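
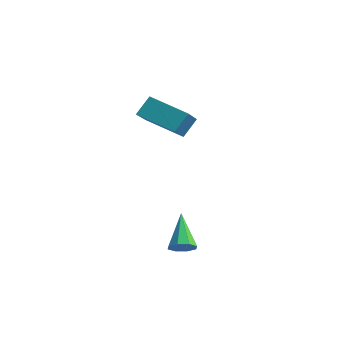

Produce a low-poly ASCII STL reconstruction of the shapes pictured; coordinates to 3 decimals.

solid 
facet normal -0.579 0.659 -0.480
outer loop
vertex -3.465 -0.264 2.944
vertex -1.999 0.528 2.263
vertex -3.506 -0.911 2.105
endloop
endfacet
facet normal -0.814 -0.440 0.379
outer loop
vertex -2.261 -2.328 3.137
vertex -3.465 -0.264 2.944
vertex -3.506 -0.911 2.105
endloop
endfacet
facet normal -0.579 0.659 -0.481
outer loop
vertex -3.506 -0.911 2.105
vertex -1.999 0.528 2.263
vertex -2.039 -0.119 1.424
endloop
endfacet
facet normal -0.038 -0.610 -0.792
outer loop
vertex -2.039 -0.119 1.424
vertex -2.261 -2.328 3.137
vertex -3.506 -0.911 2.105
endloop
endfacet
facet normal 0.038 0.610 0.792
outer loop
vertex -3.465 -0.264 2.944
vertex -0.754 -0.889 3.295
vertex -1.999 0.528 2.263
endloop
endfacet
facet normal -0.815 -0.440 0.378
outer loop
vertex -2.221 -1.681 3.976
vertex -3.465 -0.264 2.944
vertex -2.261 -2.328 3.137
endloop
endfacet
facet normal 0.038 0.610 0.792
outer loop
vertex -2.221 -1.681 3.976
vertex -0.754 -0.889 3.295
vertex -3.465 -0.264 2.944
endloop
endfacet
facet normal 0.814 0.440 -0.378
outer loop
vertex -1.999 0.528 2.263
vertex -0.754 -0.889 3.295
vertex -2.039 -0.119 1.424
endloop
endfacet
facet normal -0.038 -0.610 -0.792
outer loop
vertex -0.795 -1.536 2.456
vertex -2.261 -2.328 3.137
vertex -2.039 -0.119 1.424
endloop
endfacet
facet normal 0.815 0.439 -0.379
outer loop
vertex -2.039 -0.119 1.424
vertex -0.754 -0.889 3.295
vertex -0.795 -1.536 2.456
endloop
endfacet
facet normal 0.579 -0.659 0.480
outer loop
vertex -0.795 -1.536 2.456
vertex -2.221 -1.681 3.976
vertex -2.261 -2.328 3.137
endloop
endfacet
facet normal 0.579 -0.659 0.480
outer loop
vertex -0.754 -0.889 3.295
vertex -2.221 -1.681 3.976
vertex -0.795 -1.536 2.456
endloop
endfacet
facet normal 0.570 -0.416 -0.709
outer loop
vertex 3.023 -3.456 -1.821
vertex 2.589 -3.814 -1.96
vertex 2.757 -3.287 -2.134
endloop
endfacet
facet normal 0.371 0.912 0.177
outer loop
vertex 3.023 -3.456 -1.821
vertex 2.757 -3.287 -2.134
vertex 1.591 -3.086 -0.72
endloop
endfacet
facet normal 0.570 -0.416 -0.708
outer loop
vertex 2.757 -3.287 -2.134
vertex 2.589 -3.814 -1.96
vertex 2.393 -3.427 -2.345
endloop
endfacet
facet normal -0.192 0.937 -0.291
outer loop
vertex 2.757 -3.287 -2.134
vertex 2.393 -3.427 -2.345
vertex 1.591 -3.086 -0.72
endloop
endfacet
facet normal 0.569 -0.417 -0.709
outer loop
vertex 2.393 -3.427 -2.345
vertex 2.589 -3.814 -1.96
vertex 2.143 -3.794 -2.33
endloop
endfacet
facet normal -0.740 0.485 -0.467
outer loop
vertex 2.393 -3.427 -2.345
vertex 2.143 -3.794 -2.33
vertex 1.591 -3.086 -0.72
endloop
endfacet
facet normal 0.570 -0.414 -0.709
outer loop
vertex 2.143 -3.794 -2.33
vertex 2.589 -3.814 -1.96
vertex 2.155 -4.173 -2.099
endloop
endfacet
facet normal -0.952 -0.181 -0.247
outer loop
vertex 2.143 -3.794 -2.33
vertex 2.155 -4.173 -2.099
vertex 1.591 -3.086 -0.72
endloop
endfacet
facet normal 0.571 -0.417 -0.707
outer loop
vertex 2.155 -4.173 -2.099
vertex 2.589 -3.814 -1.96
vertex 2.42 -4.341 -1.786
endloop
endfacet
facet normal -0.705 -0.668 0.238
outer loop
vertex 2.155 -4.173 -2.099
vertex 2.42 -4.341 -1.786
vertex 1.591 -3.086 -0.72
endloop
endfacet
facet normal 0.569 -0.417 -0.709
outer loop
vertex 2.42 -4.341 -1.786
vertex 2.589 -3.814 -1.96
vertex 2.785 -4.201 -1.575
endloop
endfacet
facet normal -0.142 -0.694 0.706
outer loop
vertex 2.42 -4.341 -1.786
vertex 2.785 -4.201 -1.575
vertex 1.591 -3.086 -0.72
endloop
endfacet
facet normal 0.571 -0.416 -0.708
outer loop
vertex 2.785 -4.201 -1.575
vertex 2.589 -3.814 -1.96
vertex 3.035 -3.834 -1.589
endloop
endfacet
facet normal 0.405 -0.242 0.882
outer loop
vertex 2.785 -4.201 -1.575
vertex 3.035 -3.834 -1.589
vertex 1.591 -3.086 -0.72
endloop
endfacet
facet normal 0.570 -0.416 -0.708
outer loop
vertex 3.035 -3.834 -1.589
vertex 2.589 -3.814 -1.96
vertex 3.023 -3.456 -1.821
endloop
endfacet
facet normal 0.618 0.425 0.661
outer loop
vertex 3.035 -3.834 -1.589
vertex 3.023 -3.456 -1.821
vertex 1.591 -3.086 -0.72
endloop
endfacet

endsolid


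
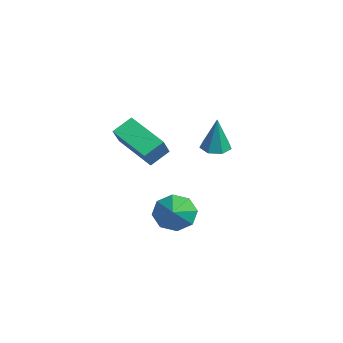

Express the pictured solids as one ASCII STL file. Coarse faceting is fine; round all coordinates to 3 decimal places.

solid 
facet normal -0.820 0.284 -0.497
outer loop
vertex -1.299 1.736 -2.854
vertex -1.894 1.028 -2.277
vertex -1.606 2.073 -2.155
endloop
endfacet
facet normal 0.765 0.644 0.025
outer loop
vertex -1.299 1.736 -2.854
vertex -1.606 2.073 -2.155
vertex -0.286 0.472 -1.303
endloop
endfacet
facet normal -0.820 0.284 -0.497
outer loop
vertex -1.606 2.073 -2.155
vertex -1.894 1.028 -2.277
vertex -2.082 1.797 -1.528
endloop
endfacet
facet normal 0.418 0.671 0.613
outer loop
vertex -1.606 2.073 -2.155
vertex -2.082 1.797 -1.528
vertex -0.286 0.472 -1.303
endloop
endfacet
facet normal -0.820 0.283 -0.497
outer loop
vertex -2.082 1.797 -1.528
vertex -1.894 1.028 -2.277
vertex -2.447 1.071 -1.339
endloop
endfacet
facet normal 0.047 0.229 0.972
outer loop
vertex -2.082 1.797 -1.528
vertex -2.447 1.071 -1.339
vertex -0.286 0.472 -1.303
endloop
endfacet
facet normal -0.820 0.284 -0.497
outer loop
vertex -2.447 1.071 -1.339
vertex -1.894 1.028 -2.277
vertex -2.488 0.32 -1.7
endloop
endfacet
facet normal -0.132 -0.424 0.896
outer loop
vertex -2.447 1.071 -1.339
vertex -2.488 0.32 -1.7
vertex -0.286 0.472 -1.303
endloop
endfacet
facet normal -0.820 0.284 -0.497
outer loop
vertex -2.488 0.32 -1.7
vertex -1.894 1.028 -2.277
vertex -2.181 -0.016 -2.399
endloop
endfacet
facet normal -0.015 -0.904 0.428
outer loop
vertex -2.488 0.32 -1.7
vertex -2.181 -0.016 -2.399
vertex -0.286 0.472 -1.303
endloop
endfacet
facet normal -0.820 0.284 -0.497
outer loop
vertex -2.181 -0.016 -2.399
vertex -1.894 1.028 -2.277
vertex -1.706 0.259 -3.026
endloop
endfacet
facet normal 0.331 -0.930 -0.158
outer loop
vertex -2.181 -0.016 -2.399
vertex -1.706 0.259 -3.026
vertex -0.286 0.472 -1.303
endloop
endfacet
facet normal -0.820 0.284 -0.497
outer loop
vertex -1.706 0.259 -3.026
vertex -1.894 1.028 -2.277
vertex -1.34 0.985 -3.215
endloop
endfacet
facet normal 0.702 -0.489 -0.518
outer loop
vertex -1.706 0.259 -3.026
vertex -1.34 0.985 -3.215
vertex -0.286 0.472 -1.303
endloop
endfacet
facet normal -0.820 0.284 -0.497
outer loop
vertex -1.34 0.985 -3.215
vertex -1.894 1.028 -2.277
vertex -1.299 1.736 -2.854
endloop
endfacet
facet normal 0.882 0.164 -0.442
outer loop
vertex -1.34 0.985 -3.215
vertex -1.299 1.736 -2.854
vertex -0.286 0.472 -1.303
endloop
endfacet
facet normal -0.189 0.026 -0.982
outer loop
vertex -3.481 3.134 0.663
vertex -4.034 3.686 0.784
vertex -3.263 3.783 0.638
endloop
endfacet
facet normal 0.940 -0.310 0.145
outer loop
vertex -3.481 3.134 0.663
vertex -3.263 3.783 0.638
vertex -3.646 3.634 2.796
endloop
endfacet
facet normal -0.189 0.024 -0.982
outer loop
vertex -3.263 3.783 0.638
vertex -4.034 3.686 0.784
vertex -3.625 4.359 0.722
endloop
endfacet
facet normal 0.844 0.504 0.185
outer loop
vertex -3.263 3.783 0.638
vertex -3.625 4.359 0.722
vertex -3.646 3.634 2.796
endloop
endfacet
facet normal -0.189 0.025 -0.982
outer loop
vertex -3.625 4.359 0.722
vertex -4.034 3.686 0.784
vertex -4.295 4.428 0.853
endloop
endfacet
facet normal 0.160 0.931 0.327
outer loop
vertex -3.625 4.359 0.722
vertex -4.295 4.428 0.853
vertex -3.646 3.634 2.796
endloop
endfacet
facet normal -0.188 0.025 -0.982
outer loop
vertex -4.295 4.428 0.853
vertex -4.034 3.686 0.784
vertex -4.768 3.938 0.931
endloop
endfacet
facet normal -0.598 0.652 0.466
outer loop
vertex -4.295 4.428 0.853
vertex -4.768 3.938 0.931
vertex -3.646 3.634 2.796
endloop
endfacet
facet normal -0.188 0.024 -0.982
outer loop
vertex -4.768 3.938 0.931
vertex -4.034 3.686 0.784
vertex -4.688 3.258 0.899
endloop
endfacet
facet normal -0.859 -0.124 0.497
outer loop
vertex -4.768 3.938 0.931
vertex -4.688 3.258 0.899
vertex -3.646 3.634 2.796
endloop
endfacet
facet normal -0.189 0.026 -0.982
outer loop
vertex -4.688 3.258 0.899
vertex -4.034 3.686 0.784
vertex -4.115 2.9 0.779
endloop
endfacet
facet normal -0.426 -0.814 0.395
outer loop
vertex -4.688 3.258 0.899
vertex -4.115 2.9 0.779
vertex -3.646 3.634 2.796
endloop
endfacet
facet normal -0.189 0.026 -0.982
outer loop
vertex -4.115 2.9 0.779
vertex -4.034 3.686 0.784
vertex -3.481 3.134 0.663
endloop
endfacet
facet normal 0.374 -0.896 0.239
outer loop
vertex -4.115 2.9 0.779
vertex -3.481 3.134 0.663
vertex -3.646 3.634 2.796
endloop
endfacet
facet normal -0.610 0.342 -0.715
outer loop
vertex -2.01 -1.59 2.815
vertex -2.243 -0.637 3.47
vertex -0.345 -0.549 1.892
endloop
endfacet
facet normal 0.197 -0.808 -0.555
outer loop
vertex 0.643 -1.103 3.05
vertex -2.01 -1.59 2.815
vertex -0.345 -0.549 1.892
endloop
endfacet
facet normal -0.610 0.342 -0.715
outer loop
vertex -0.345 -0.549 1.892
vertex -2.243 -0.637 3.47
vertex -0.578 0.404 2.547
endloop
endfacet
facet normal 0.767 0.480 -0.425
outer loop
vertex -0.578 0.404 2.547
vertex 0.643 -1.103 3.05
vertex -0.345 -0.549 1.892
endloop
endfacet
facet normal -0.767 -0.480 0.425
outer loop
vertex -2.01 -1.59 2.815
vertex -1.255 -1.191 4.628
vertex -2.243 -0.637 3.47
endloop
endfacet
facet normal 0.197 -0.808 -0.555
outer loop
vertex -1.022 -2.144 3.973
vertex -2.01 -1.59 2.815
vertex 0.643 -1.103 3.05
endloop
endfacet
facet normal -0.767 -0.480 0.425
outer loop
vertex -1.022 -2.144 3.973
vertex -1.255 -1.191 4.628
vertex -2.01 -1.59 2.815
endloop
endfacet
facet normal -0.197 0.808 0.555
outer loop
vertex -2.243 -0.637 3.47
vertex -1.255 -1.191 4.628
vertex -0.578 0.404 2.547
endloop
endfacet
facet normal 0.767 0.480 -0.425
outer loop
vertex 0.41 -0.15 3.705
vertex 0.643 -1.103 3.05
vertex -0.578 0.404 2.547
endloop
endfacet
facet normal -0.197 0.808 0.555
outer loop
vertex -0.578 0.404 2.547
vertex -1.255 -1.191 4.628
vertex 0.41 -0.15 3.705
endloop
endfacet
facet normal 0.610 -0.342 0.715
outer loop
vertex 0.41 -0.15 3.705
vertex -1.022 -2.144 3.973
vertex 0.643 -1.103 3.05
endloop
endfacet
facet normal 0.610 -0.342 0.715
outer loop
vertex -1.255 -1.191 4.628
vertex -1.022 -2.144 3.973
vertex 0.41 -0.15 3.705
endloop
endfacet

endsolid


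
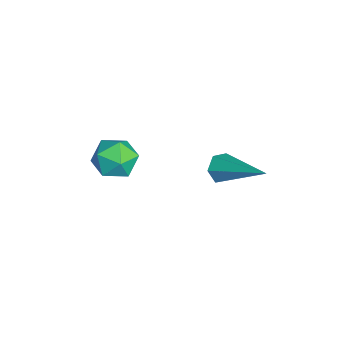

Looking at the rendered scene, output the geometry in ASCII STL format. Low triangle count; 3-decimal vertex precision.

solid 
facet normal -0.641 -0.600 -0.479
outer loop
vertex 1.82 -1.08 2.966
vertex 1.57 -0.672 2.79
vertex 1.955 -0.87 2.522
endloop
endfacet
facet normal 0.850 -0.527 0.009
outer loop
vertex 1.82 -1.08 2.966
vertex 1.955 -0.87 2.522
vertex 2.75 0.432 3.67
endloop
endfacet
facet normal -0.641 -0.600 -0.478
outer loop
vertex 1.955 -0.87 2.522
vertex 1.57 -0.672 2.79
vertex 1.705 -0.462 2.345
endloop
endfacet
facet normal 0.724 0.152 -0.673
outer loop
vertex 1.955 -0.87 2.522
vertex 1.705 -0.462 2.345
vertex 2.75 0.432 3.67
endloop
endfacet
facet normal -0.642 -0.600 -0.478
outer loop
vertex 1.705 -0.462 2.345
vertex 1.57 -0.672 2.79
vertex 1.32 -0.264 2.614
endloop
endfacet
facet normal 0.023 0.820 -0.571
outer loop
vertex 1.705 -0.462 2.345
vertex 1.32 -0.264 2.614
vertex 2.75 0.432 3.67
endloop
endfacet
facet normal -0.641 -0.600 -0.479
outer loop
vertex 1.32 -0.264 2.614
vertex 1.57 -0.672 2.79
vertex 1.184 -0.473 3.058
endloop
endfacet
facet normal -0.550 0.808 0.212
outer loop
vertex 1.32 -0.264 2.614
vertex 1.184 -0.473 3.058
vertex 2.75 0.432 3.67
endloop
endfacet
facet normal -0.641 -0.600 -0.478
outer loop
vertex 1.184 -0.473 3.058
vertex 1.57 -0.672 2.79
vertex 1.434 -0.881 3.235
endloop
endfacet
facet normal -0.425 0.129 0.896
outer loop
vertex 1.184 -0.473 3.058
vertex 1.434 -0.881 3.235
vertex 2.75 0.432 3.67
endloop
endfacet
facet normal -0.642 -0.600 -0.478
outer loop
vertex 1.434 -0.881 3.235
vertex 1.57 -0.672 2.79
vertex 1.82 -1.08 2.966
endloop
endfacet
facet normal 0.276 -0.540 0.795
outer loop
vertex 1.434 -0.881 3.235
vertex 1.82 -1.08 2.966
vertex 2.75 0.432 3.67
endloop
endfacet
facet normal -0.814 0.456 -0.359
outer loop
vertex 0.606 -3.101 2.328
vertex 0.203 -3.733 2.439
vertex 0.252 -3.214 2.988
endloop
endfacet
facet normal -0.378 0.925 -0.044
outer loop
vertex 0.606 -3.101 2.328
vertex 0.252 -3.214 2.988
vertex 0.953 -2.928 2.978
endloop
endfacet
facet normal 0.254 0.892 -0.373
outer loop
vertex 0.606 -3.101 2.328
vertex 0.953 -2.928 2.978
vertex 1.337 -3.27 2.422
endloop
endfacet
facet normal 0.208 0.402 -0.892
outer loop
vertex 0.606 -3.101 2.328
vertex 1.337 -3.27 2.422
vertex 0.874 -3.768 2.09
endloop
endfacet
facet normal -0.452 0.133 -0.882
outer loop
vertex 0.606 -3.101 2.328
vertex 0.874 -3.768 2.09
vertex 0.203 -3.733 2.439
endloop
endfacet
facet normal -0.285 0.720 0.633
outer loop
vertex 0.953 -2.928 2.978
vertex 0.252 -3.214 2.988
vertex 0.766 -3.452 3.49
endloop
endfacet
facet normal -0.991 -0.040 0.126
outer loop
vertex 0.252 -3.214 2.988
vertex 0.203 -3.733 2.439
vertex 0.303 -3.95 3.158
endloop
endfacet
facet normal -0.405 -0.561 -0.722
outer loop
vertex 0.203 -3.733 2.439
vertex 0.874 -3.768 2.09
vertex 0.687 -4.292 2.602
endloop
endfacet
facet normal 0.663 -0.125 -0.738
outer loop
vertex 0.874 -3.768 2.09
vertex 1.337 -3.27 2.422
vertex 1.388 -4.006 2.592
endloop
endfacet
facet normal 0.738 0.668 0.099
outer loop
vertex 1.337 -3.27 2.422
vertex 0.953 -2.928 2.978
vertex 1.437 -3.487 3.141
endloop
endfacet
facet normal -0.208 -0.402 0.892
outer loop
vertex 1.034 -4.119 3.252
vertex 0.766 -3.452 3.49
vertex 0.303 -3.95 3.158
endloop
endfacet
facet normal -0.254 -0.892 0.373
outer loop
vertex 1.034 -4.119 3.252
vertex 0.303 -3.95 3.158
vertex 0.687 -4.292 2.602
endloop
endfacet
facet normal 0.378 -0.925 0.044
outer loop
vertex 1.034 -4.119 3.252
vertex 0.687 -4.292 2.602
vertex 1.388 -4.006 2.592
endloop
endfacet
facet normal 0.814 -0.456 0.359
outer loop
vertex 1.034 -4.119 3.252
vertex 1.388 -4.006 2.592
vertex 1.437 -3.487 3.141
endloop
endfacet
facet normal 0.452 -0.133 0.882
outer loop
vertex 1.034 -4.119 3.252
vertex 1.437 -3.487 3.141
vertex 0.766 -3.452 3.49
endloop
endfacet
facet normal -0.663 0.125 0.738
outer loop
vertex 0.303 -3.95 3.158
vertex 0.766 -3.452 3.49
vertex 0.252 -3.214 2.988
endloop
endfacet
facet normal -0.738 -0.668 -0.099
outer loop
vertex 0.687 -4.292 2.602
vertex 0.303 -3.95 3.158
vertex 0.203 -3.733 2.439
endloop
endfacet
facet normal 0.285 -0.720 -0.633
outer loop
vertex 1.388 -4.006 2.592
vertex 0.687 -4.292 2.602
vertex 0.874 -3.768 2.09
endloop
endfacet
facet normal 0.991 0.040 -0.126
outer loop
vertex 1.437 -3.487 3.141
vertex 1.388 -4.006 2.592
vertex 1.337 -3.27 2.422
endloop
endfacet
facet normal 0.405 0.561 0.722
outer loop
vertex 0.766 -3.452 3.49
vertex 1.437 -3.487 3.141
vertex 0.953 -2.928 2.978
endloop
endfacet

endsolid


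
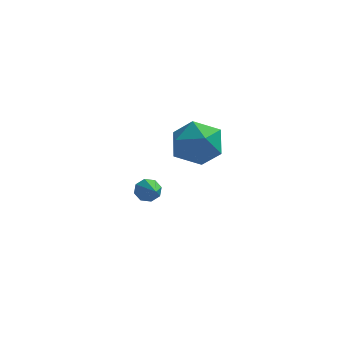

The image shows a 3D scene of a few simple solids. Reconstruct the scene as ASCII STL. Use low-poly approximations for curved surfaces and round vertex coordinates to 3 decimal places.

solid 
facet normal -0.536 0.841 -0.078
outer loop
vertex -0.579 1.81 1.021
vertex -1.113 1.552 1.915
vertex -0.212 2.132 1.976
endloop
endfacet
facet normal 0.115 0.927 -0.357
outer loop
vertex -0.579 1.81 1.021
vertex -0.212 2.132 1.976
vertex 0.471 1.763 1.236
endloop
endfacet
facet normal 0.199 0.443 -0.874
outer loop
vertex -0.579 1.81 1.021
vertex 0.471 1.763 1.236
vertex -0.007 0.955 0.718
endloop
endfacet
facet normal -0.399 0.057 -0.915
outer loop
vertex -0.579 1.81 1.021
vertex -0.007 0.955 0.718
vertex -0.986 0.825 1.137
endloop
endfacet
facet normal -0.854 0.303 -0.423
outer loop
vertex -0.579 1.81 1.021
vertex -0.986 0.825 1.137
vertex -1.113 1.552 1.915
endloop
endfacet
facet normal 0.594 0.789 0.155
outer loop
vertex 0.471 1.763 1.236
vertex -0.212 2.132 1.976
vertex 0.586 1.475 2.263
endloop
endfacet
facet normal -0.459 0.649 0.606
outer loop
vertex -0.212 2.132 1.976
vertex -1.113 1.552 1.915
vertex -0.393 1.345 2.682
endloop
endfacet
facet normal -0.974 -0.221 0.047
outer loop
vertex -1.113 1.552 1.915
vertex -0.986 0.825 1.137
vertex -0.871 0.537 2.164
endloop
endfacet
facet normal -0.239 -0.617 -0.749
outer loop
vertex -0.986 0.825 1.137
vertex -0.007 0.955 0.718
vertex -0.188 0.168 1.424
endloop
endfacet
facet normal 0.730 0.006 -0.683
outer loop
vertex -0.007 0.955 0.718
vertex 0.471 1.763 1.236
vertex 0.713 0.748 1.485
endloop
endfacet
facet normal 0.399 -0.057 0.915
outer loop
vertex 0.179 0.49 2.379
vertex 0.586 1.475 2.263
vertex -0.393 1.345 2.682
endloop
endfacet
facet normal -0.199 -0.443 0.874
outer loop
vertex 0.179 0.49 2.379
vertex -0.393 1.345 2.682
vertex -0.871 0.537 2.164
endloop
endfacet
facet normal -0.115 -0.927 0.357
outer loop
vertex 0.179 0.49 2.379
vertex -0.871 0.537 2.164
vertex -0.188 0.168 1.424
endloop
endfacet
facet normal 0.536 -0.841 0.078
outer loop
vertex 0.179 0.49 2.379
vertex -0.188 0.168 1.424
vertex 0.713 0.748 1.485
endloop
endfacet
facet normal 0.854 -0.303 0.423
outer loop
vertex 0.179 0.49 2.379
vertex 0.713 0.748 1.485
vertex 0.586 1.475 2.263
endloop
endfacet
facet normal 0.239 0.617 0.749
outer loop
vertex -0.393 1.345 2.682
vertex 0.586 1.475 2.263
vertex -0.212 2.132 1.976
endloop
endfacet
facet normal -0.730 -0.006 0.683
outer loop
vertex -0.871 0.537 2.164
vertex -0.393 1.345 2.682
vertex -1.113 1.552 1.915
endloop
endfacet
facet normal -0.594 -0.789 -0.155
outer loop
vertex -0.188 0.168 1.424
vertex -0.871 0.537 2.164
vertex -0.986 0.825 1.137
endloop
endfacet
facet normal 0.459 -0.649 -0.606
outer loop
vertex 0.713 0.748 1.485
vertex -0.188 0.168 1.424
vertex -0.007 0.955 0.718
endloop
endfacet
facet normal 0.974 0.221 -0.047
outer loop
vertex 0.586 1.475 2.263
vertex 0.713 0.748 1.485
vertex 0.471 1.763 1.236
endloop
endfacet
facet normal -0.319 0.799 -0.510
outer loop
vertex -2.016 4.018 -3.197
vertex -2.477 4.014 -2.915
vertex -1.993 4.247 -2.853
endloop
endfacet
facet normal 0.997 0.007 -0.071
outer loop
vertex -2.016 4.018 -3.197
vertex -1.993 4.247 -2.853
vertex -1.923 2.626 -2.025
endloop
endfacet
facet normal -0.318 0.798 -0.512
outer loop
vertex -1.993 4.247 -2.853
vertex -2.477 4.014 -2.915
vertex -2.254 4.34 -2.546
endloop
endfacet
facet normal 0.768 0.317 0.557
outer loop
vertex -1.993 4.247 -2.853
vertex -2.254 4.34 -2.546
vertex -1.923 2.626 -2.025
endloop
endfacet
facet normal -0.319 0.798 -0.512
outer loop
vertex -2.254 4.34 -2.546
vertex -2.477 4.014 -2.915
vertex -2.645 4.242 -2.455
endloop
endfacet
facet normal 0.140 0.313 0.939
outer loop
vertex -2.254 4.34 -2.546
vertex -2.645 4.242 -2.455
vertex -1.923 2.626 -2.025
endloop
endfacet
facet normal -0.318 0.798 -0.512
outer loop
vertex -2.645 4.242 -2.455
vertex -2.477 4.014 -2.915
vertex -2.938 4.011 -2.633
endloop
endfacet
facet normal -0.517 -0.003 0.856
outer loop
vertex -2.645 4.242 -2.455
vertex -2.938 4.011 -2.633
vertex -1.923 2.626 -2.025
endloop
endfacet
facet normal -0.318 0.798 -0.512
outer loop
vertex -2.938 4.011 -2.633
vertex -2.477 4.014 -2.915
vertex -2.961 3.782 -2.976
endloop
endfacet
facet normal -0.822 -0.447 0.354
outer loop
vertex -2.938 4.011 -2.633
vertex -2.961 3.782 -2.976
vertex -1.923 2.626 -2.025
endloop
endfacet
facet normal -0.318 0.799 -0.511
outer loop
vertex -2.961 3.782 -2.976
vertex -2.477 4.014 -2.915
vertex -2.7 3.689 -3.284
endloop
endfacet
facet normal -0.593 -0.757 -0.274
outer loop
vertex -2.961 3.782 -2.976
vertex -2.7 3.689 -3.284
vertex -1.923 2.626 -2.025
endloop
endfacet
facet normal -0.319 0.799 -0.511
outer loop
vertex -2.7 3.689 -3.284
vertex -2.477 4.014 -2.915
vertex -2.309 3.787 -3.375
endloop
endfacet
facet normal 0.036 -0.753 -0.657
outer loop
vertex -2.7 3.689 -3.284
vertex -2.309 3.787 -3.375
vertex -1.923 2.626 -2.025
endloop
endfacet
facet normal -0.319 0.798 -0.511
outer loop
vertex -2.309 3.787 -3.375
vertex -2.477 4.014 -2.915
vertex -2.016 4.018 -3.197
endloop
endfacet
facet normal 0.693 -0.437 -0.574
outer loop
vertex -2.309 3.787 -3.375
vertex -2.016 4.018 -3.197
vertex -1.923 2.626 -2.025
endloop
endfacet

endsolid


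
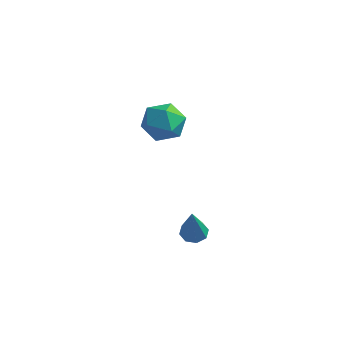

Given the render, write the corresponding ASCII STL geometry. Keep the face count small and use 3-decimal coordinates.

solid 
facet normal -0.235 0.203 0.951
outer loop
vertex -3.232 2.783 2.782
vertex -3.86 2.09 2.775
vertex -2.976 1.918 3.03
endloop
endfacet
facet normal 0.447 0.366 0.816
outer loop
vertex -3.232 2.783 2.782
vertex -2.976 1.918 3.03
vertex -2.414 2.435 2.49
endloop
endfacet
facet normal 0.460 0.841 0.285
outer loop
vertex -3.232 2.783 2.782
vertex -2.414 2.435 2.49
vertex -2.95 2.927 1.901
endloop
endfacet
facet normal -0.215 0.972 0.090
outer loop
vertex -3.232 2.783 2.782
vertex -2.95 2.927 1.901
vertex -3.844 2.713 2.077
endloop
endfacet
facet normal -0.644 0.578 0.501
outer loop
vertex -3.232 2.783 2.782
vertex -3.844 2.713 2.077
vertex -3.86 2.09 2.775
endloop
endfacet
facet normal 0.775 -0.226 0.590
outer loop
vertex -2.414 2.435 2.49
vertex -2.976 1.918 3.03
vertex -2.536 1.527 2.303
endloop
endfacet
facet normal -0.328 -0.489 0.808
outer loop
vertex -2.976 1.918 3.03
vertex -3.86 2.09 2.775
vertex -3.43 1.313 2.479
endloop
endfacet
facet normal -0.990 0.116 0.081
outer loop
vertex -3.86 2.09 2.775
vertex -3.844 2.713 2.077
vertex -3.966 1.805 1.89
endloop
endfacet
facet normal -0.296 0.755 -0.585
outer loop
vertex -3.844 2.713 2.077
vertex -2.95 2.927 1.901
vertex -3.404 2.322 1.35
endloop
endfacet
facet normal 0.795 0.543 -0.270
outer loop
vertex -2.95 2.927 1.901
vertex -2.414 2.435 2.49
vertex -2.52 2.15 1.605
endloop
endfacet
facet normal 0.215 -0.972 -0.090
outer loop
vertex -3.148 1.457 1.598
vertex -2.536 1.527 2.303
vertex -3.43 1.313 2.479
endloop
endfacet
facet normal -0.460 -0.841 -0.285
outer loop
vertex -3.148 1.457 1.598
vertex -3.43 1.313 2.479
vertex -3.966 1.805 1.89
endloop
endfacet
facet normal -0.447 -0.366 -0.816
outer loop
vertex -3.148 1.457 1.598
vertex -3.966 1.805 1.89
vertex -3.404 2.322 1.35
endloop
endfacet
facet normal 0.235 -0.203 -0.951
outer loop
vertex -3.148 1.457 1.598
vertex -3.404 2.322 1.35
vertex -2.52 2.15 1.605
endloop
endfacet
facet normal 0.644 -0.578 -0.501
outer loop
vertex -3.148 1.457 1.598
vertex -2.52 2.15 1.605
vertex -2.536 1.527 2.303
endloop
endfacet
facet normal 0.296 -0.755 0.585
outer loop
vertex -3.43 1.313 2.479
vertex -2.536 1.527 2.303
vertex -2.976 1.918 3.03
endloop
endfacet
facet normal -0.795 -0.543 0.270
outer loop
vertex -3.966 1.805 1.89
vertex -3.43 1.313 2.479
vertex -3.86 2.09 2.775
endloop
endfacet
facet normal -0.775 0.226 -0.590
outer loop
vertex -3.404 2.322 1.35
vertex -3.966 1.805 1.89
vertex -3.844 2.713 2.077
endloop
endfacet
facet normal 0.328 0.489 -0.808
outer loop
vertex -2.52 2.15 1.605
vertex -3.404 2.322 1.35
vertex -2.95 2.927 1.901
endloop
endfacet
facet normal 0.990 -0.116 -0.081
outer loop
vertex -2.536 1.527 2.303
vertex -2.52 2.15 1.605
vertex -2.414 2.435 2.49
endloop
endfacet
facet normal -0.141 0.365 -0.920
outer loop
vertex 0.843 -2.108 0.802
vertex 0.433 -2.407 0.746
vertex 0.514 -1.935 0.921
endloop
endfacet
facet normal 0.538 0.688 0.487
outer loop
vertex 0.843 -2.108 0.802
vertex 0.514 -1.935 0.921
vertex 0.667 -3.013 2.274
endloop
endfacet
facet normal -0.139 0.365 -0.920
outer loop
vertex 0.514 -1.935 0.921
vertex 0.433 -2.407 0.746
vertex 0.138 -2.038 0.937
endloop
endfacet
facet normal -0.181 0.759 0.625
outer loop
vertex 0.514 -1.935 0.921
vertex 0.138 -2.038 0.937
vertex 0.667 -3.013 2.274
endloop
endfacet
facet normal -0.142 0.363 -0.921
outer loop
vertex 0.138 -2.038 0.937
vertex 0.433 -2.407 0.746
vertex -0.065 -2.358 0.842
endloop
endfacet
facet normal -0.772 0.328 0.545
outer loop
vertex 0.138 -2.038 0.937
vertex -0.065 -2.358 0.842
vertex 0.667 -3.013 2.274
endloop
endfacet
facet normal -0.141 0.366 -0.920
outer loop
vertex -0.065 -2.358 0.842
vertex 0.433 -2.407 0.746
vertex 0.024 -2.706 0.69
endloop
endfacet
facet normal -0.888 -0.355 0.292
outer loop
vertex -0.065 -2.358 0.842
vertex 0.024 -2.706 0.69
vertex 0.667 -3.013 2.274
endloop
endfacet
facet normal -0.140 0.364 -0.921
outer loop
vertex 0.024 -2.706 0.69
vertex 0.433 -2.407 0.746
vertex 0.353 -2.88 0.571
endloop
endfacet
facet normal -0.463 -0.886 0.016
outer loop
vertex 0.024 -2.706 0.69
vertex 0.353 -2.88 0.571
vertex 0.667 -3.013 2.274
endloop
endfacet
facet normal -0.140 0.364 -0.921
outer loop
vertex 0.353 -2.88 0.571
vertex 0.433 -2.407 0.746
vertex 0.729 -2.776 0.555
endloop
endfacet
facet normal 0.260 -0.958 -0.123
outer loop
vertex 0.353 -2.88 0.571
vertex 0.729 -2.776 0.555
vertex 0.667 -3.013 2.274
endloop
endfacet
facet normal -0.141 0.364 -0.921
outer loop
vertex 0.729 -2.776 0.555
vertex 0.433 -2.407 0.746
vertex 0.932 -2.457 0.65
endloop
endfacet
facet normal 0.849 -0.527 -0.042
outer loop
vertex 0.729 -2.776 0.555
vertex 0.932 -2.457 0.65
vertex 0.667 -3.013 2.274
endloop
endfacet
facet normal -0.140 0.365 -0.920
outer loop
vertex 0.932 -2.457 0.65
vertex 0.433 -2.407 0.746
vertex 0.843 -2.108 0.802
endloop
endfacet
facet normal 0.965 0.155 0.210
outer loop
vertex 0.932 -2.457 0.65
vertex 0.843 -2.108 0.802
vertex 0.667 -3.013 2.274
endloop
endfacet

endsolid


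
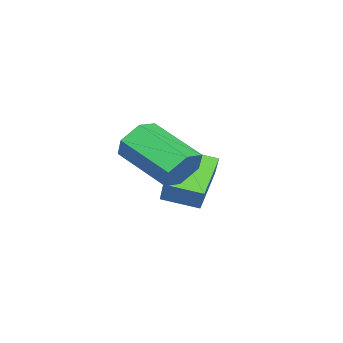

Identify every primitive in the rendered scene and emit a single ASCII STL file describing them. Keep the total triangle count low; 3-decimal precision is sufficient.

solid 
facet normal -0.793 0.021 0.609
outer loop
vertex -3.735 3.089 0.186
vertex -3.964 4.416 -0.158
vertex -4.498 2.703 -0.793
endloop
endfacet
facet normal 0.165 -0.955 0.248
outer loop
vertex -3.056 2.664 -1.902
vertex -3.735 3.089 0.186
vertex -4.498 2.703 -0.793
endloop
endfacet
facet normal -0.793 0.021 0.609
outer loop
vertex -4.498 2.703 -0.793
vertex -3.964 4.416 -0.158
vertex -4.727 4.03 -1.138
endloop
endfacet
facet normal -0.587 -0.297 -0.753
outer loop
vertex -4.727 4.03 -1.138
vertex -3.056 2.664 -1.902
vertex -4.498 2.703 -0.793
endloop
endfacet
facet normal 0.587 0.297 0.753
outer loop
vertex -3.735 3.089 0.186
vertex -2.522 4.377 -1.267
vertex -3.964 4.416 -0.158
endloop
endfacet
facet normal 0.165 -0.955 0.248
outer loop
vertex -2.293 3.05 -0.922
vertex -3.735 3.089 0.186
vertex -3.056 2.664 -1.902
endloop
endfacet
facet normal 0.587 0.297 0.753
outer loop
vertex -2.293 3.05 -0.922
vertex -2.522 4.377 -1.267
vertex -3.735 3.089 0.186
endloop
endfacet
facet normal -0.165 0.955 -0.248
outer loop
vertex -3.964 4.416 -0.158
vertex -2.522 4.377 -1.267
vertex -4.727 4.03 -1.138
endloop
endfacet
facet normal -0.587 -0.297 -0.753
outer loop
vertex -3.285 3.991 -2.246
vertex -3.056 2.664 -1.902
vertex -4.727 4.03 -1.138
endloop
endfacet
facet normal -0.165 0.955 -0.248
outer loop
vertex -4.727 4.03 -1.138
vertex -2.522 4.377 -1.267
vertex -3.285 3.991 -2.246
endloop
endfacet
facet normal 0.793 -0.021 -0.609
outer loop
vertex -3.285 3.991 -2.246
vertex -2.293 3.05 -0.922
vertex -3.056 2.664 -1.902
endloop
endfacet
facet normal 0.793 -0.022 -0.609
outer loop
vertex -2.522 4.377 -1.267
vertex -2.293 3.05 -0.922
vertex -3.285 3.991 -2.246
endloop
endfacet
facet normal 0.313 0.841 -0.440
outer loop
vertex 0.231 4.725 1.331
vertex -0.144 4.485 0.606
vertex -0.576 4.944 1.176
endloop
endfacet
facet normal -0.040 0.475 0.879
outer loop
vertex 0.231 4.725 1.331
vertex -0.576 4.944 1.176
vertex -0.442 2.916 2.278
endloop
endfacet
facet normal -0.039 0.475 0.879
outer loop
vertex -0.442 2.916 2.278
vertex -0.576 4.944 1.176
vertex -1.248 3.135 2.124
endloop
endfacet
facet normal -0.313 -0.841 0.442
outer loop
vertex -0.442 2.916 2.278
vertex -1.248 3.135 2.124
vertex -0.816 2.675 1.554
endloop
endfacet
facet normal 0.313 0.841 -0.441
outer loop
vertex -0.576 4.944 1.176
vertex -0.144 4.485 0.606
vertex -0.95 4.704 0.452
endloop
endfacet
facet normal -0.842 0.460 0.282
outer loop
vertex -0.576 4.944 1.176
vertex -0.95 4.704 0.452
vertex -1.248 3.135 2.124
endloop
endfacet
facet normal -0.841 0.461 0.283
outer loop
vertex -1.248 3.135 2.124
vertex -0.95 4.704 0.452
vertex -1.623 2.895 1.399
endloop
endfacet
facet normal -0.314 -0.841 0.441
outer loop
vertex -1.248 3.135 2.124
vertex -1.623 2.895 1.399
vertex -0.816 2.675 1.554
endloop
endfacet
facet normal 0.313 0.841 -0.442
outer loop
vertex -0.95 4.704 0.452
vertex -0.144 4.485 0.606
vertex -0.518 4.244 -0.118
endloop
endfacet
facet normal -0.802 -0.014 -0.597
outer loop
vertex -0.95 4.704 0.452
vertex -0.518 4.244 -0.118
vertex -1.623 2.895 1.399
endloop
endfacet
facet normal -0.802 -0.014 -0.597
outer loop
vertex -1.623 2.895 1.399
vertex -0.518 4.244 -0.118
vertex -1.191 2.435 0.829
endloop
endfacet
facet normal -0.314 -0.841 0.441
outer loop
vertex -1.623 2.895 1.399
vertex -1.191 2.435 0.829
vertex -0.816 2.675 1.554
endloop
endfacet
facet normal 0.313 0.841 -0.442
outer loop
vertex -0.518 4.244 -0.118
vertex -0.144 4.485 0.606
vertex 0.288 4.025 0.036
endloop
endfacet
facet normal 0.039 -0.475 -0.879
outer loop
vertex -0.518 4.244 -0.118
vertex 0.288 4.025 0.036
vertex -1.191 2.435 0.829
endloop
endfacet
facet normal 0.040 -0.475 -0.879
outer loop
vertex -1.191 2.435 0.829
vertex 0.288 4.025 0.036
vertex -0.384 2.216 0.984
endloop
endfacet
facet normal -0.313 -0.841 0.440
outer loop
vertex -1.191 2.435 0.829
vertex -0.384 2.216 0.984
vertex -0.816 2.675 1.554
endloop
endfacet
facet normal 0.314 0.841 -0.441
outer loop
vertex 0.288 4.025 0.036
vertex -0.144 4.485 0.606
vertex 0.663 4.265 0.761
endloop
endfacet
facet normal 0.841 -0.461 -0.283
outer loop
vertex 0.288 4.025 0.036
vertex 0.663 4.265 0.761
vertex -0.384 2.216 0.984
endloop
endfacet
facet normal 0.842 -0.461 -0.282
outer loop
vertex -0.384 2.216 0.984
vertex 0.663 4.265 0.761
vertex -0.01 2.456 1.708
endloop
endfacet
facet normal -0.313 -0.841 0.441
outer loop
vertex -0.384 2.216 0.984
vertex -0.01 2.456 1.708
vertex -0.816 2.675 1.554
endloop
endfacet
facet normal 0.314 0.841 -0.441
outer loop
vertex 0.663 4.265 0.761
vertex -0.144 4.485 0.606
vertex 0.231 4.725 1.331
endloop
endfacet
facet normal 0.802 0.014 0.597
outer loop
vertex 0.663 4.265 0.761
vertex 0.231 4.725 1.331
vertex -0.01 2.456 1.708
endloop
endfacet
facet normal 0.802 0.014 0.597
outer loop
vertex -0.01 2.456 1.708
vertex 0.231 4.725 1.331
vertex -0.442 2.916 2.278
endloop
endfacet
facet normal -0.313 -0.841 0.442
outer loop
vertex -0.01 2.456 1.708
vertex -0.442 2.916 2.278
vertex -0.816 2.675 1.554
endloop
endfacet

endsolid


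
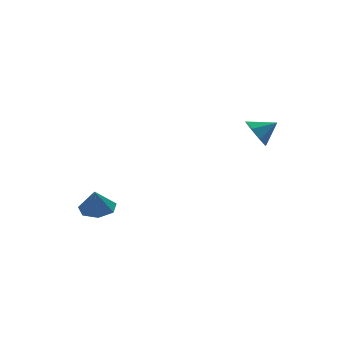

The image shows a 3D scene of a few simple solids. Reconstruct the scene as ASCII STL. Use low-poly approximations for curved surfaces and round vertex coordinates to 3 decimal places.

solid 
facet normal 0.173 0.199 -0.965
outer loop
vertex -2.482 0.284 -2.049
vertex -2.943 0.971 -1.99
vertex -2.128 0.882 -1.862
endloop
endfacet
facet normal 0.613 -0.543 0.574
outer loop
vertex -2.482 0.284 -2.049
vertex -2.128 0.882 -1.862
vertex -3.137 0.749 -0.91
endloop
endfacet
facet normal 0.173 0.198 -0.965
outer loop
vertex -2.128 0.882 -1.862
vertex -2.943 0.971 -1.99
vertex -2.388 1.548 -1.772
endloop
endfacet
facet normal 0.666 0.162 0.728
outer loop
vertex -2.128 0.882 -1.862
vertex -2.388 1.548 -1.772
vertex -3.137 0.749 -0.91
endloop
endfacet
facet normal 0.173 0.198 -0.965
outer loop
vertex -2.388 1.548 -1.772
vertex -2.943 0.971 -1.99
vertex -3.066 1.779 -1.846
endloop
endfacet
facet normal 0.144 0.660 0.737
outer loop
vertex -2.388 1.548 -1.772
vertex -3.066 1.779 -1.846
vertex -3.137 0.749 -0.91
endloop
endfacet
facet normal 0.172 0.198 -0.965
outer loop
vertex -3.066 1.779 -1.846
vertex -2.943 0.971 -1.99
vertex -3.652 1.402 -2.028
endloop
endfacet
facet normal -0.557 0.579 0.595
outer loop
vertex -3.066 1.779 -1.846
vertex -3.652 1.402 -2.028
vertex -3.137 0.749 -0.91
endloop
endfacet
facet normal 0.173 0.199 -0.965
outer loop
vertex -3.652 1.402 -2.028
vertex -2.943 0.971 -1.99
vertex -3.704 0.7 -2.182
endloop
endfacet
facet normal -0.913 -0.022 0.408
outer loop
vertex -3.652 1.402 -2.028
vertex -3.704 0.7 -2.182
vertex -3.137 0.749 -0.91
endloop
endfacet
facet normal 0.173 0.199 -0.965
outer loop
vertex -3.704 0.7 -2.182
vertex -2.943 0.971 -1.99
vertex -3.183 0.203 -2.191
endloop
endfacet
facet normal -0.652 -0.689 0.317
outer loop
vertex -3.704 0.7 -2.182
vertex -3.183 0.203 -2.191
vertex -3.137 0.749 -0.91
endloop
endfacet
facet normal 0.172 0.199 -0.965
outer loop
vertex -3.183 0.203 -2.191
vertex -2.943 0.971 -1.99
vertex -2.482 0.284 -2.049
endloop
endfacet
facet normal 0.027 -0.920 0.391
outer loop
vertex -3.183 0.203 -2.191
vertex -2.482 0.284 -2.049
vertex -3.137 0.749 -0.91
endloop
endfacet
facet normal -0.860 0.114 -0.497
outer loop
vertex 2.642 -2.905 2.752
vertex 2.283 -3.39 3.262
vertex 2.407 -2.611 3.226
endloop
endfacet
facet normal 0.765 0.643 -0.020
outer loop
vertex 2.642 -2.905 2.752
vertex 2.407 -2.611 3.226
vertex 3.177 -3.51 3.778
endloop
endfacet
facet normal -0.860 0.114 -0.497
outer loop
vertex 2.407 -2.611 3.226
vertex 2.283 -3.39 3.262
vertex 2.1 -2.774 3.72
endloop
endfacet
facet normal 0.461 0.716 0.523
outer loop
vertex 2.407 -2.611 3.226
vertex 2.1 -2.774 3.72
vertex 3.177 -3.51 3.778
endloop
endfacet
facet normal -0.860 0.114 -0.497
outer loop
vertex 2.1 -2.774 3.72
vertex 2.283 -3.39 3.262
vertex 1.9 -3.298 3.946
endloop
endfacet
facet normal 0.177 0.332 0.927
outer loop
vertex 2.1 -2.774 3.72
vertex 1.9 -3.298 3.946
vertex 3.177 -3.51 3.778
endloop
endfacet
facet normal -0.860 0.115 -0.497
outer loop
vertex 1.9 -3.298 3.946
vertex 2.283 -3.39 3.262
vertex 1.924 -3.876 3.771
endloop
endfacet
facet normal 0.078 -0.286 0.955
outer loop
vertex 1.9 -3.298 3.946
vertex 1.924 -3.876 3.771
vertex 3.177 -3.51 3.778
endloop
endfacet
facet normal -0.860 0.115 -0.497
outer loop
vertex 1.924 -3.876 3.771
vertex 2.283 -3.39 3.262
vertex 2.158 -4.17 3.298
endloop
endfacet
facet normal 0.223 -0.775 0.592
outer loop
vertex 1.924 -3.876 3.771
vertex 2.158 -4.17 3.298
vertex 3.177 -3.51 3.778
endloop
endfacet
facet normal -0.861 0.115 -0.496
outer loop
vertex 2.158 -4.17 3.298
vertex 2.283 -3.39 3.262
vertex 2.465 -4.007 2.803
endloop
endfacet
facet normal 0.527 -0.848 0.048
outer loop
vertex 2.158 -4.17 3.298
vertex 2.465 -4.007 2.803
vertex 3.177 -3.51 3.778
endloop
endfacet
facet normal -0.860 0.116 -0.497
outer loop
vertex 2.465 -4.007 2.803
vertex 2.283 -3.39 3.262
vertex 2.666 -3.483 2.577
endloop
endfacet
facet normal 0.811 -0.464 -0.356
outer loop
vertex 2.465 -4.007 2.803
vertex 2.666 -3.483 2.577
vertex 3.177 -3.51 3.778
endloop
endfacet
facet normal -0.860 0.115 -0.497
outer loop
vertex 2.666 -3.483 2.577
vertex 2.283 -3.39 3.262
vertex 2.642 -2.905 2.752
endloop
endfacet
facet normal 0.910 0.154 -0.384
outer loop
vertex 2.666 -3.483 2.577
vertex 2.642 -2.905 2.752
vertex 3.177 -3.51 3.778
endloop
endfacet

endsolid


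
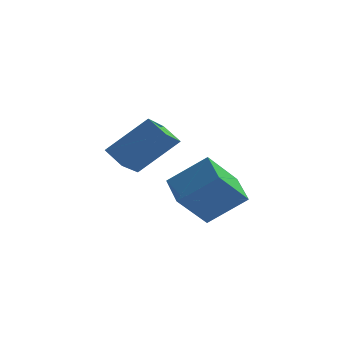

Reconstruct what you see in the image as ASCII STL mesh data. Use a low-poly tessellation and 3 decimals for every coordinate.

solid 
facet normal -0.781 -0.073 -0.620
outer loop
vertex 1.631 -3.402 -3.93
vertex 1.227 -2.281 -3.552
vertex 2.474 -2.713 -5.074
endloop
endfacet
facet normal 0.323 -0.897 -0.302
outer loop
vertex 3.693 -2.599 -4.108
vertex 1.631 -3.402 -3.93
vertex 2.474 -2.713 -5.074
endloop
endfacet
facet normal -0.782 -0.073 -0.620
outer loop
vertex 2.474 -2.713 -5.074
vertex 1.227 -2.281 -3.552
vertex 2.07 -1.592 -4.697
endloop
endfacet
facet normal 0.534 0.436 -0.725
outer loop
vertex 2.07 -1.592 -4.697
vertex 3.693 -2.599 -4.108
vertex 2.474 -2.713 -5.074
endloop
endfacet
facet normal -0.533 -0.437 0.725
outer loop
vertex 1.631 -3.402 -3.93
vertex 2.446 -2.167 -2.586
vertex 1.227 -2.281 -3.552
endloop
endfacet
facet normal 0.323 -0.897 -0.302
outer loop
vertex 2.85 -3.288 -2.963
vertex 1.631 -3.402 -3.93
vertex 3.693 -2.599 -4.108
endloop
endfacet
facet normal -0.534 -0.436 0.724
outer loop
vertex 2.85 -3.288 -2.963
vertex 2.446 -2.167 -2.586
vertex 1.631 -3.402 -3.93
endloop
endfacet
facet normal -0.323 0.897 0.302
outer loop
vertex 1.227 -2.281 -3.552
vertex 2.446 -2.167 -2.586
vertex 2.07 -1.592 -4.697
endloop
endfacet
facet normal 0.534 0.437 -0.724
outer loop
vertex 3.289 -1.478 -3.73
vertex 3.693 -2.599 -4.108
vertex 2.07 -1.592 -4.697
endloop
endfacet
facet normal -0.323 0.897 0.302
outer loop
vertex 2.07 -1.592 -4.697
vertex 2.446 -2.167 -2.586
vertex 3.289 -1.478 -3.73
endloop
endfacet
facet normal 0.782 0.073 0.619
outer loop
vertex 3.289 -1.478 -3.73
vertex 2.85 -3.288 -2.963
vertex 3.693 -2.599 -4.108
endloop
endfacet
facet normal 0.781 0.073 0.620
outer loop
vertex 2.446 -2.167 -2.586
vertex 2.85 -3.288 -2.963
vertex 3.289 -1.478 -3.73
endloop
endfacet
facet normal -0.711 -0.201 -0.673
outer loop
vertex -0.911 0.079 -3.23
vertex -0.554 1.338 -3.983
vertex -0.329 -0.373 -3.71
endloop
endfacet
facet normal -0.236 -0.834 0.499
outer loop
vertex 0.994 0.002 -2.457
vertex -0.911 0.079 -3.23
vertex -0.329 -0.373 -3.71
endloop
endfacet
facet normal -0.711 -0.201 -0.673
outer loop
vertex -0.329 -0.373 -3.71
vertex -0.554 1.338 -3.983
vertex 0.028 0.886 -4.463
endloop
endfacet
facet normal 0.662 -0.514 -0.545
outer loop
vertex 0.028 0.886 -4.463
vertex 0.994 0.002 -2.457
vertex -0.329 -0.373 -3.71
endloop
endfacet
facet normal -0.662 0.514 0.545
outer loop
vertex -0.911 0.079 -3.23
vertex 0.769 1.713 -2.73
vertex -0.554 1.338 -3.983
endloop
endfacet
facet normal -0.236 -0.834 0.499
outer loop
vertex 0.412 0.454 -1.977
vertex -0.911 0.079 -3.23
vertex 0.994 0.002 -2.457
endloop
endfacet
facet normal -0.662 0.514 0.545
outer loop
vertex 0.412 0.454 -1.977
vertex 0.769 1.713 -2.73
vertex -0.911 0.079 -3.23
endloop
endfacet
facet normal 0.236 0.834 -0.499
outer loop
vertex -0.554 1.338 -3.983
vertex 0.769 1.713 -2.73
vertex 0.028 0.886 -4.463
endloop
endfacet
facet normal 0.662 -0.514 -0.545
outer loop
vertex 1.351 1.261 -3.21
vertex 0.994 0.002 -2.457
vertex 0.028 0.886 -4.463
endloop
endfacet
facet normal 0.236 0.834 -0.499
outer loop
vertex 0.028 0.886 -4.463
vertex 0.769 1.713 -2.73
vertex 1.351 1.261 -3.21
endloop
endfacet
facet normal 0.711 0.201 0.673
outer loop
vertex 1.351 1.261 -3.21
vertex 0.412 0.454 -1.977
vertex 0.994 0.002 -2.457
endloop
endfacet
facet normal 0.711 0.201 0.673
outer loop
vertex 0.769 1.713 -2.73
vertex 0.412 0.454 -1.977
vertex 1.351 1.261 -3.21
endloop
endfacet

endsolid


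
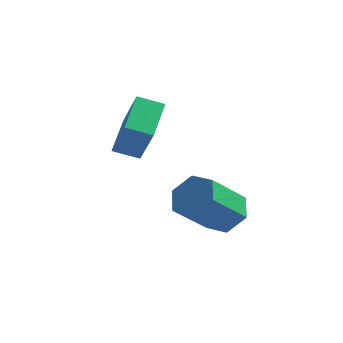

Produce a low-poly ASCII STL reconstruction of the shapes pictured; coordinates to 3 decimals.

solid 
facet normal -0.430 0.334 -0.839
outer loop
vertex -0.786 -2.461 2.181
vertex 0.138 -2.127 1.84
vertex -0.503 -4.03 1.412
endloop
endfacet
facet normal -0.888 -0.321 0.328
outer loop
vertex 0.302 -4.653 2.98
vertex -0.786 -2.461 2.181
vertex -0.503 -4.03 1.412
endloop
endfacet
facet normal -0.430 0.334 -0.839
outer loop
vertex -0.503 -4.03 1.412
vertex 0.138 -2.127 1.84
vertex 0.421 -3.696 1.071
endloop
endfacet
facet normal 0.160 -0.886 -0.434
outer loop
vertex 0.421 -3.696 1.071
vertex 0.302 -4.653 2.98
vertex -0.503 -4.03 1.412
endloop
endfacet
facet normal -0.160 0.886 0.434
outer loop
vertex -0.786 -2.461 2.181
vertex 0.943 -2.75 3.408
vertex 0.138 -2.127 1.84
endloop
endfacet
facet normal -0.888 -0.321 0.328
outer loop
vertex 0.019 -3.084 3.749
vertex -0.786 -2.461 2.181
vertex 0.302 -4.653 2.98
endloop
endfacet
facet normal -0.160 0.886 0.434
outer loop
vertex 0.019 -3.084 3.749
vertex 0.943 -2.75 3.408
vertex -0.786 -2.461 2.181
endloop
endfacet
facet normal 0.888 0.321 -0.328
outer loop
vertex 0.138 -2.127 1.84
vertex 0.943 -2.75 3.408
vertex 0.421 -3.696 1.071
endloop
endfacet
facet normal 0.160 -0.886 -0.434
outer loop
vertex 1.226 -4.319 2.639
vertex 0.302 -4.653 2.98
vertex 0.421 -3.696 1.071
endloop
endfacet
facet normal 0.888 0.321 -0.328
outer loop
vertex 0.421 -3.696 1.071
vertex 0.943 -2.75 3.408
vertex 1.226 -4.319 2.639
endloop
endfacet
facet normal 0.430 -0.334 0.839
outer loop
vertex 1.226 -4.319 2.639
vertex 0.019 -3.084 3.749
vertex 0.302 -4.653 2.98
endloop
endfacet
facet normal 0.430 -0.334 0.839
outer loop
vertex 0.943 -2.75 3.408
vertex 0.019 -3.084 3.749
vertex 1.226 -4.319 2.639
endloop
endfacet
facet normal 0.339 0.658 -0.673
outer loop
vertex 4.237 -3.309 -1.192
vertex 3.344 -2.983 -1.323
vertex 3.906 -2.587 -0.653
endloop
endfacet
facet normal 0.875 0.042 0.482
outer loop
vertex 4.237 -3.309 -1.192
vertex 3.906 -2.587 -0.653
vertex 3.549 -4.644 0.174
endloop
endfacet
facet normal 0.875 0.042 0.482
outer loop
vertex 3.549 -4.644 0.174
vertex 3.906 -2.587 -0.653
vertex 3.218 -3.921 0.713
endloop
endfacet
facet normal -0.339 -0.657 0.673
outer loop
vertex 3.549 -4.644 0.174
vertex 3.218 -3.921 0.713
vertex 2.656 -4.317 0.043
endloop
endfacet
facet normal 0.339 0.657 -0.673
outer loop
vertex 3.906 -2.587 -0.653
vertex 3.344 -2.983 -1.323
vertex 3.013 -2.26 -0.784
endloop
endfacet
facet normal 0.140 0.672 0.727
outer loop
vertex 3.906 -2.587 -0.653
vertex 3.013 -2.26 -0.784
vertex 3.218 -3.921 0.713
endloop
endfacet
facet normal 0.139 0.672 0.727
outer loop
vertex 3.218 -3.921 0.713
vertex 3.013 -2.26 -0.784
vertex 2.325 -3.595 0.582
endloop
endfacet
facet normal -0.339 -0.658 0.673
outer loop
vertex 3.218 -3.921 0.713
vertex 2.325 -3.595 0.582
vertex 2.656 -4.317 0.043
endloop
endfacet
facet normal 0.339 0.657 -0.673
outer loop
vertex 3.013 -2.26 -0.784
vertex 3.344 -2.983 -1.323
vertex 2.451 -2.656 -1.454
endloop
endfacet
facet normal -0.737 0.630 0.245
outer loop
vertex 3.013 -2.26 -0.784
vertex 2.451 -2.656 -1.454
vertex 2.325 -3.595 0.582
endloop
endfacet
facet normal -0.737 0.630 0.245
outer loop
vertex 2.325 -3.595 0.582
vertex 2.451 -2.656 -1.454
vertex 1.763 -3.991 -0.088
endloop
endfacet
facet normal -0.339 -0.658 0.673
outer loop
vertex 2.325 -3.595 0.582
vertex 1.763 -3.991 -0.088
vertex 2.656 -4.317 0.043
endloop
endfacet
facet normal 0.339 0.657 -0.673
outer loop
vertex 2.451 -2.656 -1.454
vertex 3.344 -2.983 -1.323
vertex 2.782 -3.379 -1.993
endloop
endfacet
facet normal -0.875 -0.042 -0.482
outer loop
vertex 2.451 -2.656 -1.454
vertex 2.782 -3.379 -1.993
vertex 1.763 -3.991 -0.088
endloop
endfacet
facet normal -0.875 -0.042 -0.482
outer loop
vertex 1.763 -3.991 -0.088
vertex 2.782 -3.379 -1.993
vertex 2.094 -4.713 -0.627
endloop
endfacet
facet normal -0.339 -0.658 0.673
outer loop
vertex 1.763 -3.991 -0.088
vertex 2.094 -4.713 -0.627
vertex 2.656 -4.317 0.043
endloop
endfacet
facet normal 0.339 0.658 -0.673
outer loop
vertex 2.782 -3.379 -1.993
vertex 3.344 -2.983 -1.323
vertex 3.675 -3.705 -1.862
endloop
endfacet
facet normal -0.139 -0.673 -0.727
outer loop
vertex 2.782 -3.379 -1.993
vertex 3.675 -3.705 -1.862
vertex 2.094 -4.713 -0.627
endloop
endfacet
facet normal -0.139 -0.672 -0.727
outer loop
vertex 2.094 -4.713 -0.627
vertex 3.675 -3.705 -1.862
vertex 2.987 -5.04 -0.496
endloop
endfacet
facet normal -0.339 -0.657 0.673
outer loop
vertex 2.094 -4.713 -0.627
vertex 2.987 -5.04 -0.496
vertex 2.656 -4.317 0.043
endloop
endfacet
facet normal 0.339 0.658 -0.673
outer loop
vertex 3.675 -3.705 -1.862
vertex 3.344 -2.983 -1.323
vertex 4.237 -3.309 -1.192
endloop
endfacet
facet normal 0.737 -0.630 -0.245
outer loop
vertex 3.675 -3.705 -1.862
vertex 4.237 -3.309 -1.192
vertex 2.987 -5.04 -0.496
endloop
endfacet
facet normal 0.737 -0.630 -0.245
outer loop
vertex 2.987 -5.04 -0.496
vertex 4.237 -3.309 -1.192
vertex 3.549 -4.644 0.174
endloop
endfacet
facet normal -0.339 -0.657 0.673
outer loop
vertex 2.987 -5.04 -0.496
vertex 3.549 -4.644 0.174
vertex 2.656 -4.317 0.043
endloop
endfacet

endsolid


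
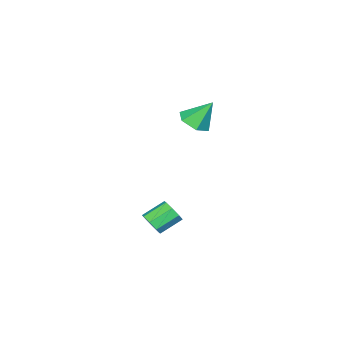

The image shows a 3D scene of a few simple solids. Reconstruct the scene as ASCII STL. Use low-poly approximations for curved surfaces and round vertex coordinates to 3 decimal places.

solid 
facet normal 0.747 -0.428 -0.509
outer loop
vertex 0.12 -1.944 -4.206
vertex -0.334 -2.672 -4.26
vertex -0.259 -1.965 -4.744
endloop
endfacet
facet normal 0.333 0.904 -0.270
outer loop
vertex 0.12 -1.944 -4.206
vertex -0.259 -1.965 -4.744
vertex -1.113 -1.239 -3.366
endloop
endfacet
facet normal 0.333 0.904 -0.270
outer loop
vertex -1.113 -1.239 -3.366
vertex -0.259 -1.965 -4.744
vertex -1.492 -1.26 -3.903
endloop
endfacet
facet normal -0.747 0.426 0.510
outer loop
vertex -1.113 -1.239 -3.366
vertex -1.492 -1.26 -3.903
vertex -1.566 -1.968 -3.42
endloop
endfacet
facet normal 0.747 -0.428 -0.509
outer loop
vertex -0.259 -1.965 -4.744
vertex -0.334 -2.672 -4.26
vertex -0.682 -2.401 -4.998
endloop
endfacet
facet normal -0.173 0.615 -0.769
outer loop
vertex -0.259 -1.965 -4.744
vertex -0.682 -2.401 -4.998
vertex -1.492 -1.26 -3.903
endloop
endfacet
facet normal -0.172 0.616 -0.769
outer loop
vertex -1.492 -1.26 -3.903
vertex -0.682 -2.401 -4.998
vertex -1.914 -1.696 -4.158
endloop
endfacet
facet normal -0.748 0.426 0.510
outer loop
vertex -1.492 -1.26 -3.903
vertex -1.914 -1.696 -4.158
vertex -1.566 -1.968 -3.42
endloop
endfacet
facet normal 0.747 -0.427 -0.509
outer loop
vertex -0.682 -2.401 -4.998
vertex -0.334 -2.672 -4.26
vertex -0.901 -2.996 -4.82
endloop
endfacet
facet normal -0.576 -0.033 -0.817
outer loop
vertex -0.682 -2.401 -4.998
vertex -0.901 -2.996 -4.82
vertex -1.914 -1.696 -4.158
endloop
endfacet
facet normal -0.576 -0.033 -0.817
outer loop
vertex -1.914 -1.696 -4.158
vertex -0.901 -2.996 -4.82
vertex -2.133 -2.291 -3.98
endloop
endfacet
facet normal -0.747 0.427 0.510
outer loop
vertex -1.914 -1.696 -4.158
vertex -2.133 -2.291 -3.98
vertex -1.566 -1.968 -3.42
endloop
endfacet
facet normal 0.747 -0.427 -0.510
outer loop
vertex -0.901 -2.996 -4.82
vertex -0.334 -2.672 -4.26
vertex -0.787 -3.401 -4.314
endloop
endfacet
facet normal -0.642 -0.663 -0.386
outer loop
vertex -0.901 -2.996 -4.82
vertex -0.787 -3.401 -4.314
vertex -2.133 -2.291 -3.98
endloop
endfacet
facet normal -0.642 -0.662 -0.387
outer loop
vertex -2.133 -2.291 -3.98
vertex -0.787 -3.401 -4.314
vertex -2.02 -2.696 -3.474
endloop
endfacet
facet normal -0.747 0.428 0.509
outer loop
vertex -2.133 -2.291 -3.98
vertex -2.02 -2.696 -3.474
vertex -1.566 -1.968 -3.42
endloop
endfacet
facet normal 0.747 -0.426 -0.510
outer loop
vertex -0.787 -3.401 -4.314
vertex -0.334 -2.672 -4.26
vertex -0.408 -3.38 -3.777
endloop
endfacet
facet normal -0.333 -0.904 0.270
outer loop
vertex -0.787 -3.401 -4.314
vertex -0.408 -3.38 -3.777
vertex -2.02 -2.696 -3.474
endloop
endfacet
facet normal -0.333 -0.904 0.270
outer loop
vertex -2.02 -2.696 -3.474
vertex -0.408 -3.38 -3.777
vertex -1.641 -2.675 -2.936
endloop
endfacet
facet normal -0.747 0.428 0.509
outer loop
vertex -2.02 -2.696 -3.474
vertex -1.641 -2.675 -2.936
vertex -1.566 -1.968 -3.42
endloop
endfacet
facet normal 0.748 -0.426 -0.510
outer loop
vertex -0.408 -3.38 -3.777
vertex -0.334 -2.672 -4.26
vertex 0.014 -2.944 -3.522
endloop
endfacet
facet normal 0.172 -0.616 0.769
outer loop
vertex -0.408 -3.38 -3.777
vertex 0.014 -2.944 -3.522
vertex -1.641 -2.675 -2.936
endloop
endfacet
facet normal 0.172 -0.615 0.769
outer loop
vertex -1.641 -2.675 -2.936
vertex 0.014 -2.944 -3.522
vertex -1.218 -2.239 -2.682
endloop
endfacet
facet normal -0.747 0.428 0.509
outer loop
vertex -1.641 -2.675 -2.936
vertex -1.218 -2.239 -2.682
vertex -1.566 -1.968 -3.42
endloop
endfacet
facet normal 0.747 -0.427 -0.510
outer loop
vertex 0.014 -2.944 -3.522
vertex -0.334 -2.672 -4.26
vertex 0.233 -2.349 -3.7
endloop
endfacet
facet normal 0.576 0.033 0.817
outer loop
vertex 0.014 -2.944 -3.522
vertex 0.233 -2.349 -3.7
vertex -1.218 -2.239 -2.682
endloop
endfacet
facet normal 0.576 0.033 0.817
outer loop
vertex -1.218 -2.239 -2.682
vertex 0.233 -2.349 -3.7
vertex -0.999 -1.644 -2.86
endloop
endfacet
facet normal -0.747 0.427 0.509
outer loop
vertex -1.218 -2.239 -2.682
vertex -0.999 -1.644 -2.86
vertex -1.566 -1.968 -3.42
endloop
endfacet
facet normal 0.747 -0.428 -0.509
outer loop
vertex 0.233 -2.349 -3.7
vertex -0.334 -2.672 -4.26
vertex 0.12 -1.944 -4.206
endloop
endfacet
facet normal 0.642 0.662 0.386
outer loop
vertex 0.233 -2.349 -3.7
vertex 0.12 -1.944 -4.206
vertex -0.999 -1.644 -2.86
endloop
endfacet
facet normal 0.642 0.663 0.386
outer loop
vertex -0.999 -1.644 -2.86
vertex 0.12 -1.944 -4.206
vertex -1.113 -1.239 -3.366
endloop
endfacet
facet normal -0.747 0.427 0.510
outer loop
vertex -0.999 -1.644 -2.86
vertex -1.113 -1.239 -3.366
vertex -1.566 -1.968 -3.42
endloop
endfacet
facet normal 0.284 -0.473 -0.834
outer loop
vertex -2.809 -1.248 2.961
vertex -3.613 -1.971 3.097
vertex -3.789 -1.062 2.522
endloop
endfacet
facet normal 0.176 0.984 0.024
outer loop
vertex -2.809 -1.248 2.961
vertex -3.789 -1.062 2.522
vertex -4.167 -1.049 4.723
endloop
endfacet
facet normal 0.284 -0.473 -0.834
outer loop
vertex -3.789 -1.062 2.522
vertex -3.613 -1.971 3.097
vertex -4.593 -1.784 2.658
endloop
endfacet
facet normal -0.674 0.728 -0.120
outer loop
vertex -3.789 -1.062 2.522
vertex -4.593 -1.784 2.658
vertex -4.167 -1.049 4.723
endloop
endfacet
facet normal 0.284 -0.472 -0.835
outer loop
vertex -4.593 -1.784 2.658
vertex -3.613 -1.971 3.097
vertex -4.418 -2.694 3.232
endloop
endfacet
facet normal -0.975 -0.049 0.219
outer loop
vertex -4.593 -1.784 2.658
vertex -4.418 -2.694 3.232
vertex -4.167 -1.049 4.723
endloop
endfacet
facet normal 0.285 -0.473 -0.834
outer loop
vertex -4.418 -2.694 3.232
vertex -3.613 -1.971 3.097
vertex -3.438 -2.88 3.672
endloop
endfacet
facet normal -0.424 -0.572 0.702
outer loop
vertex -4.418 -2.694 3.232
vertex -3.438 -2.88 3.672
vertex -4.167 -1.049 4.723
endloop
endfacet
facet normal 0.284 -0.473 -0.834
outer loop
vertex -3.438 -2.88 3.672
vertex -3.613 -1.971 3.097
vertex -2.633 -2.157 3.536
endloop
endfacet
facet normal 0.427 -0.316 0.847
outer loop
vertex -3.438 -2.88 3.672
vertex -2.633 -2.157 3.536
vertex -4.167 -1.049 4.723
endloop
endfacet
facet normal 0.284 -0.473 -0.834
outer loop
vertex -2.633 -2.157 3.536
vertex -3.613 -1.971 3.097
vertex -2.809 -1.248 2.961
endloop
endfacet
facet normal 0.727 0.462 0.508
outer loop
vertex -2.633 -2.157 3.536
vertex -2.809 -1.248 2.961
vertex -4.167 -1.049 4.723
endloop
endfacet

endsolid


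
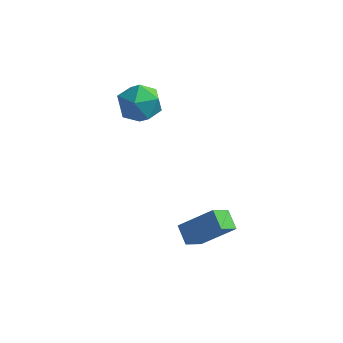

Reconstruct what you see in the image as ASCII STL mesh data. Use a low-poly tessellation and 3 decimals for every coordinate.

solid 
facet normal -0.733 -0.218 -0.644
outer loop
vertex 2.345 -3.69 -3.41
vertex 1.66 -3.012 -2.859
vertex 2.719 -2.692 -4.173
endloop
endfacet
facet normal 0.617 -0.611 -0.496
outer loop
vertex 4.28 -2.228 -2.801
vertex 2.345 -3.69 -3.41
vertex 2.719 -2.692 -4.173
endloop
endfacet
facet normal -0.733 -0.219 -0.644
outer loop
vertex 2.719 -2.692 -4.173
vertex 1.66 -3.012 -2.859
vertex 2.033 -2.015 -3.622
endloop
endfacet
facet normal 0.285 0.762 -0.582
outer loop
vertex 2.033 -2.015 -3.622
vertex 4.28 -2.228 -2.801
vertex 2.719 -2.692 -4.173
endloop
endfacet
facet normal -0.285 -0.761 0.582
outer loop
vertex 2.345 -3.69 -3.41
vertex 3.221 -2.548 -1.487
vertex 1.66 -3.012 -2.859
endloop
endfacet
facet normal 0.617 -0.611 -0.496
outer loop
vertex 3.907 -3.225 -2.038
vertex 2.345 -3.69 -3.41
vertex 4.28 -2.228 -2.801
endloop
endfacet
facet normal -0.284 -0.762 0.582
outer loop
vertex 3.907 -3.225 -2.038
vertex 3.221 -2.548 -1.487
vertex 2.345 -3.69 -3.41
endloop
endfacet
facet normal -0.617 0.611 0.496
outer loop
vertex 1.66 -3.012 -2.859
vertex 3.221 -2.548 -1.487
vertex 2.033 -2.015 -3.622
endloop
endfacet
facet normal 0.285 0.761 -0.582
outer loop
vertex 3.595 -1.55 -2.25
vertex 4.28 -2.228 -2.801
vertex 2.033 -2.015 -3.622
endloop
endfacet
facet normal -0.617 0.611 0.496
outer loop
vertex 2.033 -2.015 -3.622
vertex 3.221 -2.548 -1.487
vertex 3.595 -1.55 -2.25
endloop
endfacet
facet normal 0.734 0.218 0.644
outer loop
vertex 3.595 -1.55 -2.25
vertex 3.907 -3.225 -2.038
vertex 4.28 -2.228 -2.801
endloop
endfacet
facet normal 0.733 0.218 0.644
outer loop
vertex 3.221 -2.548 -1.487
vertex 3.907 -3.225 -2.038
vertex 3.595 -1.55 -2.25
endloop
endfacet
facet normal -0.987 0.141 0.072
outer loop
vertex -2.638 0.166 1.914
vertex -2.609 -0.229 3.078
vertex -2.457 0.966 2.831
endloop
endfacet
facet normal -0.698 0.602 -0.388
outer loop
vertex -2.638 0.166 1.914
vertex -2.457 0.966 2.831
vertex -1.8 1.059 1.794
endloop
endfacet
facet normal -0.372 0.228 -0.900
outer loop
vertex -2.638 0.166 1.914
vertex -1.8 1.059 1.794
vertex -1.547 -0.079 1.401
endloop
endfacet
facet normal -0.460 -0.465 -0.756
outer loop
vertex -2.638 0.166 1.914
vertex -1.547 -0.079 1.401
vertex -2.047 -0.875 2.195
endloop
endfacet
facet normal -0.841 -0.519 -0.155
outer loop
vertex -2.638 0.166 1.914
vertex -2.047 -0.875 2.195
vertex -2.609 -0.229 3.078
endloop
endfacet
facet normal -0.201 0.979 -0.039
outer loop
vertex -1.8 1.059 1.794
vertex -2.457 0.966 2.831
vertex -1.253 1.215 2.885
endloop
endfacet
facet normal -0.670 0.231 0.705
outer loop
vertex -2.457 0.966 2.831
vertex -2.609 -0.229 3.078
vertex -1.753 0.419 3.679
endloop
endfacet
facet normal -0.433 -0.836 0.337
outer loop
vertex -2.609 -0.229 3.078
vertex -2.047 -0.875 2.195
vertex -1.5 -0.719 3.286
endloop
endfacet
facet normal 0.184 -0.750 -0.636
outer loop
vertex -2.047 -0.875 2.195
vertex -1.547 -0.079 1.401
vertex -0.843 -0.626 2.249
endloop
endfacet
facet normal 0.328 0.373 -0.868
outer loop
vertex -1.547 -0.079 1.401
vertex -1.8 1.059 1.794
vertex -0.691 0.569 2.002
endloop
endfacet
facet normal 0.460 0.465 0.756
outer loop
vertex -0.662 0.174 3.166
vertex -1.253 1.215 2.885
vertex -1.753 0.419 3.679
endloop
endfacet
facet normal 0.372 -0.228 0.900
outer loop
vertex -0.662 0.174 3.166
vertex -1.753 0.419 3.679
vertex -1.5 -0.719 3.286
endloop
endfacet
facet normal 0.698 -0.602 0.388
outer loop
vertex -0.662 0.174 3.166
vertex -1.5 -0.719 3.286
vertex -0.843 -0.626 2.249
endloop
endfacet
facet normal 0.987 -0.141 -0.072
outer loop
vertex -0.662 0.174 3.166
vertex -0.843 -0.626 2.249
vertex -0.691 0.569 2.002
endloop
endfacet
facet normal 0.841 0.519 0.155
outer loop
vertex -0.662 0.174 3.166
vertex -0.691 0.569 2.002
vertex -1.253 1.215 2.885
endloop
endfacet
facet normal -0.184 0.750 0.636
outer loop
vertex -1.753 0.419 3.679
vertex -1.253 1.215 2.885
vertex -2.457 0.966 2.831
endloop
endfacet
facet normal -0.328 -0.373 0.868
outer loop
vertex -1.5 -0.719 3.286
vertex -1.753 0.419 3.679
vertex -2.609 -0.229 3.078
endloop
endfacet
facet normal 0.201 -0.979 0.039
outer loop
vertex -0.843 -0.626 2.249
vertex -1.5 -0.719 3.286
vertex -2.047 -0.875 2.195
endloop
endfacet
facet normal 0.670 -0.231 -0.705
outer loop
vertex -0.691 0.569 2.002
vertex -0.843 -0.626 2.249
vertex -1.547 -0.079 1.401
endloop
endfacet
facet normal 0.433 0.836 -0.337
outer loop
vertex -1.253 1.215 2.885
vertex -0.691 0.569 2.002
vertex -1.8 1.059 1.794
endloop
endfacet

endsolid


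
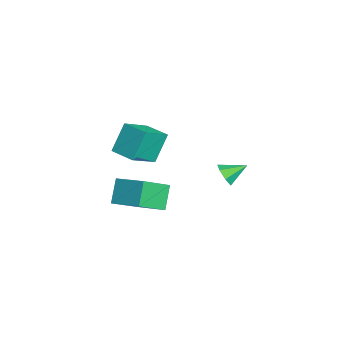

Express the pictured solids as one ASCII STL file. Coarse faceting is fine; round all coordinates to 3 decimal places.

solid 
facet normal 0.100 -0.882 -0.461
outer loop
vertex 2.559 0.373 0.707
vertex 2.25 0.687 0.039
vertex 3.016 0.655 0.267
endloop
endfacet
facet normal 0.616 0.193 0.764
outer loop
vertex 2.559 0.373 0.707
vertex 3.016 0.655 0.267
vertex 2.11 1.913 0.681
endloop
endfacet
facet normal 0.101 -0.881 -0.462
outer loop
vertex 3.016 0.655 0.267
vertex 2.25 0.687 0.039
vertex 2.896 0.962 -0.344
endloop
endfacet
facet normal 0.824 0.555 0.117
outer loop
vertex 3.016 0.655 0.267
vertex 2.896 0.962 -0.344
vertex 2.11 1.913 0.681
endloop
endfacet
facet normal 0.102 -0.881 -0.461
outer loop
vertex 2.896 0.962 -0.344
vertex 2.25 0.687 0.039
vertex 2.289 1.061 -0.667
endloop
endfacet
facet normal 0.376 0.805 -0.459
outer loop
vertex 2.896 0.962 -0.344
vertex 2.289 1.061 -0.667
vertex 2.11 1.913 0.681
endloop
endfacet
facet normal 0.100 -0.882 -0.461
outer loop
vertex 2.289 1.061 -0.667
vertex 2.25 0.687 0.039
vertex 1.653 0.879 -0.457
endloop
endfacet
facet normal -0.390 0.754 -0.528
outer loop
vertex 2.289 1.061 -0.667
vertex 1.653 0.879 -0.457
vertex 2.11 1.913 0.681
endloop
endfacet
facet normal 0.100 -0.882 -0.461
outer loop
vertex 1.653 0.879 -0.457
vertex 2.25 0.687 0.039
vertex 1.466 0.553 0.126
endloop
endfacet
facet normal -0.896 0.441 -0.041
outer loop
vertex 1.653 0.879 -0.457
vertex 1.466 0.553 0.126
vertex 2.11 1.913 0.681
endloop
endfacet
facet normal 0.100 -0.882 -0.461
outer loop
vertex 1.466 0.553 0.126
vertex 2.25 0.687 0.039
vertex 1.869 0.328 0.644
endloop
endfacet
facet normal -0.763 0.101 0.638
outer loop
vertex 1.466 0.553 0.126
vertex 1.869 0.328 0.644
vertex 2.11 1.913 0.681
endloop
endfacet
facet normal 0.100 -0.882 -0.461
outer loop
vertex 1.869 0.328 0.644
vertex 2.25 0.687 0.039
vertex 2.559 0.373 0.707
endloop
endfacet
facet normal -0.090 -0.010 0.996
outer loop
vertex 1.869 0.328 0.644
vertex 2.559 0.373 0.707
vertex 2.11 1.913 0.681
endloop
endfacet
facet normal -0.739 -0.673 -0.007
outer loop
vertex -2.531 -5.252 -0.995
vertex -3.25 -4.481 0.787
vertex -3.737 -3.917 -2.058
endloop
endfacet
facet normal 0.347 -0.372 -0.861
outer loop
vertex -2.51 -2.799 -2.047
vertex -2.531 -5.252 -0.995
vertex -3.737 -3.917 -2.058
endloop
endfacet
facet normal -0.739 -0.674 -0.007
outer loop
vertex -3.737 -3.917 -2.058
vertex -3.25 -4.481 0.787
vertex -4.456 -3.147 -0.277
endloop
endfacet
facet normal -0.577 0.638 -0.509
outer loop
vertex -4.456 -3.147 -0.277
vertex -2.51 -2.799 -2.047
vertex -3.737 -3.917 -2.058
endloop
endfacet
facet normal 0.577 -0.638 0.509
outer loop
vertex -2.531 -5.252 -0.995
vertex -2.023 -3.363 0.798
vertex -3.25 -4.481 0.787
endloop
endfacet
facet normal 0.348 -0.372 -0.861
outer loop
vertex -1.304 -4.133 -0.983
vertex -2.531 -5.252 -0.995
vertex -2.51 -2.799 -2.047
endloop
endfacet
facet normal 0.577 -0.638 0.509
outer loop
vertex -1.304 -4.133 -0.983
vertex -2.023 -3.363 0.798
vertex -2.531 -5.252 -0.995
endloop
endfacet
facet normal -0.347 0.373 0.861
outer loop
vertex -3.25 -4.481 0.787
vertex -2.023 -3.363 0.798
vertex -4.456 -3.147 -0.277
endloop
endfacet
facet normal -0.577 0.638 -0.509
outer loop
vertex -3.229 -2.028 -0.265
vertex -2.51 -2.799 -2.047
vertex -4.456 -3.147 -0.277
endloop
endfacet
facet normal -0.347 0.372 0.861
outer loop
vertex -4.456 -3.147 -0.277
vertex -2.023 -3.363 0.798
vertex -3.229 -2.028 -0.265
endloop
endfacet
facet normal 0.739 0.674 0.007
outer loop
vertex -3.229 -2.028 -0.265
vertex -1.304 -4.133 -0.983
vertex -2.51 -2.799 -2.047
endloop
endfacet
facet normal 0.739 0.673 0.007
outer loop
vertex -2.023 -3.363 0.798
vertex -1.304 -4.133 -0.983
vertex -3.229 -2.028 -0.265
endloop
endfacet
facet normal -0.654 -0.682 -0.327
outer loop
vertex 3.438 -5.505 -1.065
vertex 2.461 -5.186 0.226
vertex 2.465 -4.045 -2.163
endloop
endfacet
facet normal 0.592 -0.193 -0.782
outer loop
vertex 3.819 -2.634 -1.486
vertex 3.438 -5.505 -1.065
vertex 2.465 -4.045 -2.163
endloop
endfacet
facet normal -0.654 -0.682 -0.327
outer loop
vertex 2.465 -4.045 -2.163
vertex 2.461 -5.186 0.226
vertex 1.488 -3.726 -0.872
endloop
endfacet
facet normal -0.470 0.706 -0.530
outer loop
vertex 1.488 -3.726 -0.872
vertex 3.819 -2.634 -1.486
vertex 2.465 -4.045 -2.163
endloop
endfacet
facet normal 0.470 -0.706 0.530
outer loop
vertex 3.438 -5.505 -1.065
vertex 3.815 -3.775 0.903
vertex 2.461 -5.186 0.226
endloop
endfacet
facet normal 0.592 -0.193 -0.782
outer loop
vertex 4.792 -4.094 -0.388
vertex 3.438 -5.505 -1.065
vertex 3.819 -2.634 -1.486
endloop
endfacet
facet normal 0.470 -0.706 0.530
outer loop
vertex 4.792 -4.094 -0.388
vertex 3.815 -3.775 0.903
vertex 3.438 -5.505 -1.065
endloop
endfacet
facet normal -0.592 0.193 0.782
outer loop
vertex 2.461 -5.186 0.226
vertex 3.815 -3.775 0.903
vertex 1.488 -3.726 -0.872
endloop
endfacet
facet normal -0.470 0.706 -0.530
outer loop
vertex 2.842 -2.315 -0.195
vertex 3.819 -2.634 -1.486
vertex 1.488 -3.726 -0.872
endloop
endfacet
facet normal -0.592 0.193 0.782
outer loop
vertex 1.488 -3.726 -0.872
vertex 3.815 -3.775 0.903
vertex 2.842 -2.315 -0.195
endloop
endfacet
facet normal 0.654 0.682 0.327
outer loop
vertex 2.842 -2.315 -0.195
vertex 4.792 -4.094 -0.388
vertex 3.819 -2.634 -1.486
endloop
endfacet
facet normal 0.654 0.682 0.327
outer loop
vertex 3.815 -3.775 0.903
vertex 4.792 -4.094 -0.388
vertex 2.842 -2.315 -0.195
endloop
endfacet

endsolid


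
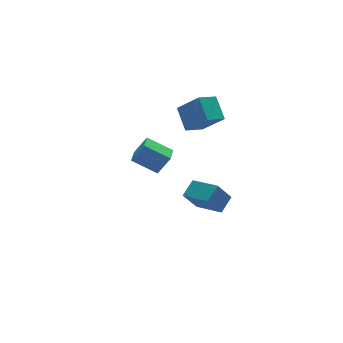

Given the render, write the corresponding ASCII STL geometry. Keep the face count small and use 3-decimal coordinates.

solid 
facet normal -0.555 -0.819 0.145
outer loop
vertex -3.137 -2.905 4.18
vertex -3.799 -2.662 3.017
vertex -2.018 -3.81 3.353
endloop
endfacet
facet normal 0.487 -0.179 0.855
outer loop
vertex -1.441 -2.958 3.203
vertex -3.137 -2.905 4.18
vertex -2.018 -3.81 3.353
endloop
endfacet
facet normal -0.555 -0.819 0.144
outer loop
vertex -2.018 -3.81 3.353
vertex -3.799 -2.662 3.017
vertex -2.68 -3.566 2.19
endloop
endfacet
facet normal 0.675 -0.545 -0.498
outer loop
vertex -2.68 -3.566 2.19
vertex -1.441 -2.958 3.203
vertex -2.018 -3.81 3.353
endloop
endfacet
facet normal -0.675 0.545 0.498
outer loop
vertex -3.137 -2.905 4.18
vertex -3.222 -1.81 2.867
vertex -3.799 -2.662 3.017
endloop
endfacet
facet normal 0.487 -0.179 0.855
outer loop
vertex -2.56 -2.054 4.03
vertex -3.137 -2.905 4.18
vertex -1.441 -2.958 3.203
endloop
endfacet
facet normal -0.674 0.545 0.498
outer loop
vertex -2.56 -2.054 4.03
vertex -3.222 -1.81 2.867
vertex -3.137 -2.905 4.18
endloop
endfacet
facet normal -0.487 0.179 -0.855
outer loop
vertex -3.799 -2.662 3.017
vertex -3.222 -1.81 2.867
vertex -2.68 -3.566 2.19
endloop
endfacet
facet normal 0.675 -0.545 -0.498
outer loop
vertex -2.103 -2.715 2.04
vertex -1.441 -2.958 3.203
vertex -2.68 -3.566 2.19
endloop
endfacet
facet normal -0.487 0.179 -0.855
outer loop
vertex -2.68 -3.566 2.19
vertex -3.222 -1.81 2.867
vertex -2.103 -2.715 2.04
endloop
endfacet
facet normal 0.555 0.819 -0.145
outer loop
vertex -2.103 -2.715 2.04
vertex -2.56 -2.054 4.03
vertex -1.441 -2.958 3.203
endloop
endfacet
facet normal 0.556 0.819 -0.144
outer loop
vertex -3.222 -1.81 2.867
vertex -2.56 -2.054 4.03
vertex -2.103 -2.715 2.04
endloop
endfacet
facet normal -0.404 0.573 -0.713
outer loop
vertex 0.379 -0.883 2.747
vertex 0.519 0.413 3.709
vertex 1.581 -0.648 2.255
endloop
endfacet
facet normal -0.087 -0.800 -0.594
outer loop
vertex 2.361 -1.753 3.631
vertex 0.379 -0.883 2.747
vertex 1.581 -0.648 2.255
endloop
endfacet
facet normal -0.404 0.573 -0.713
outer loop
vertex 1.581 -0.648 2.255
vertex 0.519 0.413 3.709
vertex 1.721 0.649 3.217
endloop
endfacet
facet normal 0.911 0.178 -0.373
outer loop
vertex 1.721 0.649 3.217
vertex 2.361 -1.753 3.631
vertex 1.581 -0.648 2.255
endloop
endfacet
facet normal -0.911 -0.178 0.373
outer loop
vertex 0.379 -0.883 2.747
vertex 1.299 -0.692 5.085
vertex 0.519 0.413 3.709
endloop
endfacet
facet normal -0.086 -0.800 -0.594
outer loop
vertex 1.159 -1.989 4.123
vertex 0.379 -0.883 2.747
vertex 2.361 -1.753 3.631
endloop
endfacet
facet normal -0.911 -0.178 0.373
outer loop
vertex 1.159 -1.989 4.123
vertex 1.299 -0.692 5.085
vertex 0.379 -0.883 2.747
endloop
endfacet
facet normal 0.086 0.800 0.594
outer loop
vertex 0.519 0.413 3.709
vertex 1.299 -0.692 5.085
vertex 1.721 0.649 3.217
endloop
endfacet
facet normal 0.911 0.178 -0.373
outer loop
vertex 2.501 -0.457 4.593
vertex 2.361 -1.753 3.631
vertex 1.721 0.649 3.217
endloop
endfacet
facet normal 0.087 0.800 0.594
outer loop
vertex 1.721 0.649 3.217
vertex 1.299 -0.692 5.085
vertex 2.501 -0.457 4.593
endloop
endfacet
facet normal 0.404 -0.573 0.713
outer loop
vertex 2.501 -0.457 4.593
vertex 1.159 -1.989 4.123
vertex 2.361 -1.753 3.631
endloop
endfacet
facet normal 0.404 -0.573 0.713
outer loop
vertex 1.299 -0.692 5.085
vertex 1.159 -1.989 4.123
vertex 2.501 -0.457 4.593
endloop
endfacet
facet normal -0.552 0.040 0.833
outer loop
vertex 0.903 -2.596 -2.353
vertex 1.821 -2.042 -1.771
vertex 0.217 -0.896 -2.89
endloop
endfacet
facet normal -0.752 -0.454 -0.477
outer loop
vertex 1.079 -0.958 -4.189
vertex 0.903 -2.596 -2.353
vertex 0.217 -0.896 -2.89
endloop
endfacet
facet normal -0.552 0.040 0.833
outer loop
vertex 0.217 -0.896 -2.89
vertex 1.821 -2.042 -1.771
vertex 1.135 -0.342 -2.308
endloop
endfacet
facet normal -0.359 0.890 -0.281
outer loop
vertex 1.135 -0.342 -2.308
vertex 1.079 -0.958 -4.189
vertex 0.217 -0.896 -2.89
endloop
endfacet
facet normal 0.359 -0.890 0.281
outer loop
vertex 0.903 -2.596 -2.353
vertex 2.683 -2.104 -3.07
vertex 1.821 -2.042 -1.771
endloop
endfacet
facet normal -0.752 -0.454 -0.477
outer loop
vertex 1.765 -2.658 -3.652
vertex 0.903 -2.596 -2.353
vertex 1.079 -0.958 -4.189
endloop
endfacet
facet normal 0.359 -0.890 0.281
outer loop
vertex 1.765 -2.658 -3.652
vertex 2.683 -2.104 -3.07
vertex 0.903 -2.596 -2.353
endloop
endfacet
facet normal 0.752 0.454 0.477
outer loop
vertex 1.821 -2.042 -1.771
vertex 2.683 -2.104 -3.07
vertex 1.135 -0.342 -2.308
endloop
endfacet
facet normal -0.359 0.890 -0.281
outer loop
vertex 1.997 -0.404 -3.607
vertex 1.079 -0.958 -4.189
vertex 1.135 -0.342 -2.308
endloop
endfacet
facet normal 0.752 0.454 0.477
outer loop
vertex 1.135 -0.342 -2.308
vertex 2.683 -2.104 -3.07
vertex 1.997 -0.404 -3.607
endloop
endfacet
facet normal 0.552 -0.040 -0.833
outer loop
vertex 1.997 -0.404 -3.607
vertex 1.765 -2.658 -3.652
vertex 1.079 -0.958 -4.189
endloop
endfacet
facet normal 0.552 -0.040 -0.833
outer loop
vertex 2.683 -2.104 -3.07
vertex 1.765 -2.658 -3.652
vertex 1.997 -0.404 -3.607
endloop
endfacet

endsolid
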